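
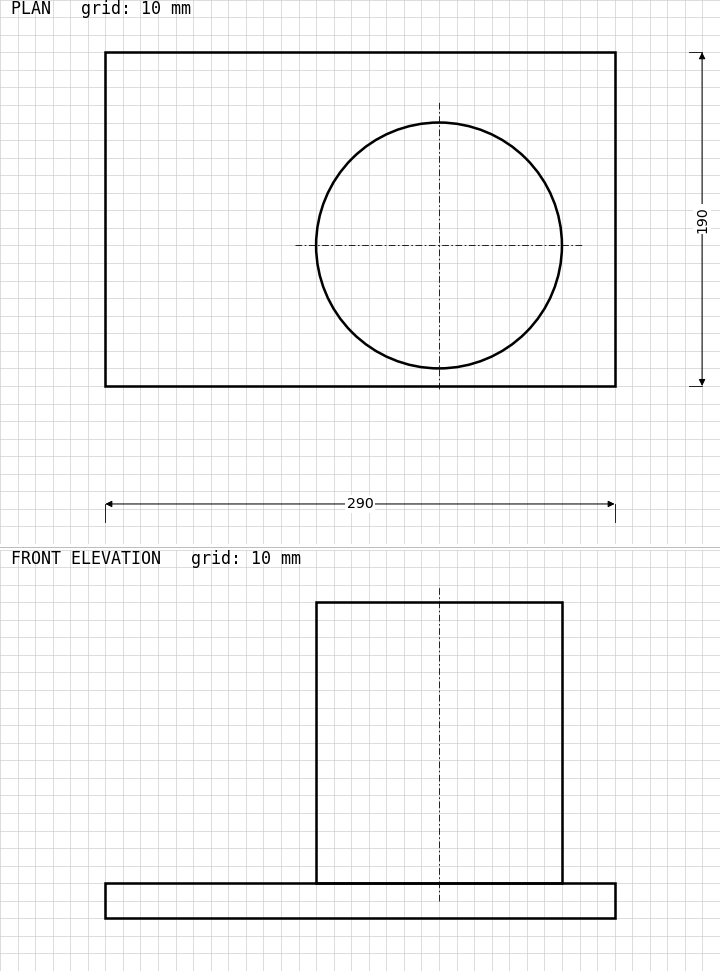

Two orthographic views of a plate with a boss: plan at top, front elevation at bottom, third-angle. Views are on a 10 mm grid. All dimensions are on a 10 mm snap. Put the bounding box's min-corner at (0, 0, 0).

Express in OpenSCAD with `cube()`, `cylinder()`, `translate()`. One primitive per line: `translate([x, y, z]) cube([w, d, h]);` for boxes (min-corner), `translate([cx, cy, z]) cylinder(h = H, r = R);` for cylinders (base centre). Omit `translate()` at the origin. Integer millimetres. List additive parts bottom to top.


cube([290, 190, 20]);
translate([190, 80, 20]) cylinder(h = 160, r = 70);


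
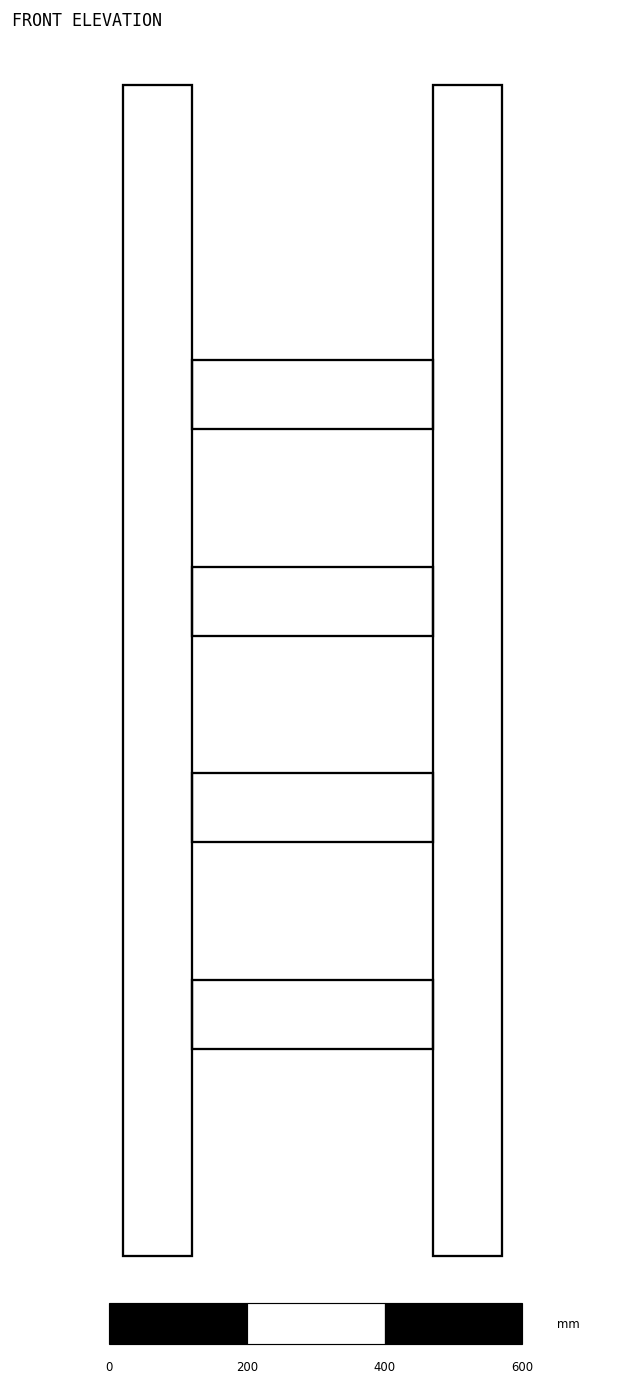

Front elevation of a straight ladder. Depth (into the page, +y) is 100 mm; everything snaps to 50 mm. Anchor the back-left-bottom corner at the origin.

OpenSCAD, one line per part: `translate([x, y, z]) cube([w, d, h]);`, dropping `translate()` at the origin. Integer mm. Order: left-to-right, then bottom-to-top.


cube([100, 100, 1700]);
translate([100, 0, 300]) cube([350, 100, 100]);
translate([100, 0, 600]) cube([350, 100, 100]);
translate([100, 0, 900]) cube([350, 100, 100]);
translate([100, 0, 1200]) cube([350, 100, 100]);
translate([450, 0, 0]) cube([100, 100, 1700]);


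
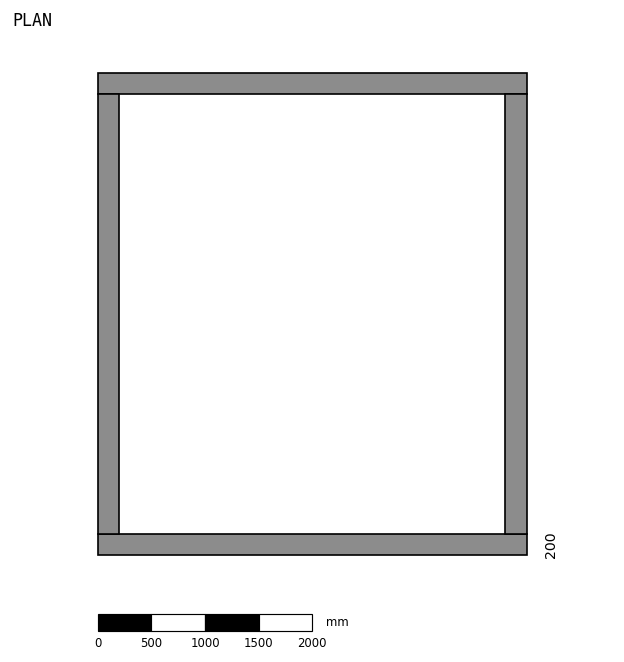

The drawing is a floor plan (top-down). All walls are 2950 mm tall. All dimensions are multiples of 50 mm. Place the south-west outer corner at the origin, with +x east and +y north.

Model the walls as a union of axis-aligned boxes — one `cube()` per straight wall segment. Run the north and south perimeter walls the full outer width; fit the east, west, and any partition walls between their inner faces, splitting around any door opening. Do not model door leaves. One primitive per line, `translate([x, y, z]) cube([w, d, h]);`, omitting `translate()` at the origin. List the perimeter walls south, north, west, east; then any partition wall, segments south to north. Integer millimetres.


cube([4000, 200, 2950]);
translate([0, 4300, 0]) cube([4000, 200, 2950]);
translate([0, 200, 0]) cube([200, 4100, 2950]);
translate([3800, 200, 0]) cube([200, 4100, 2950]);


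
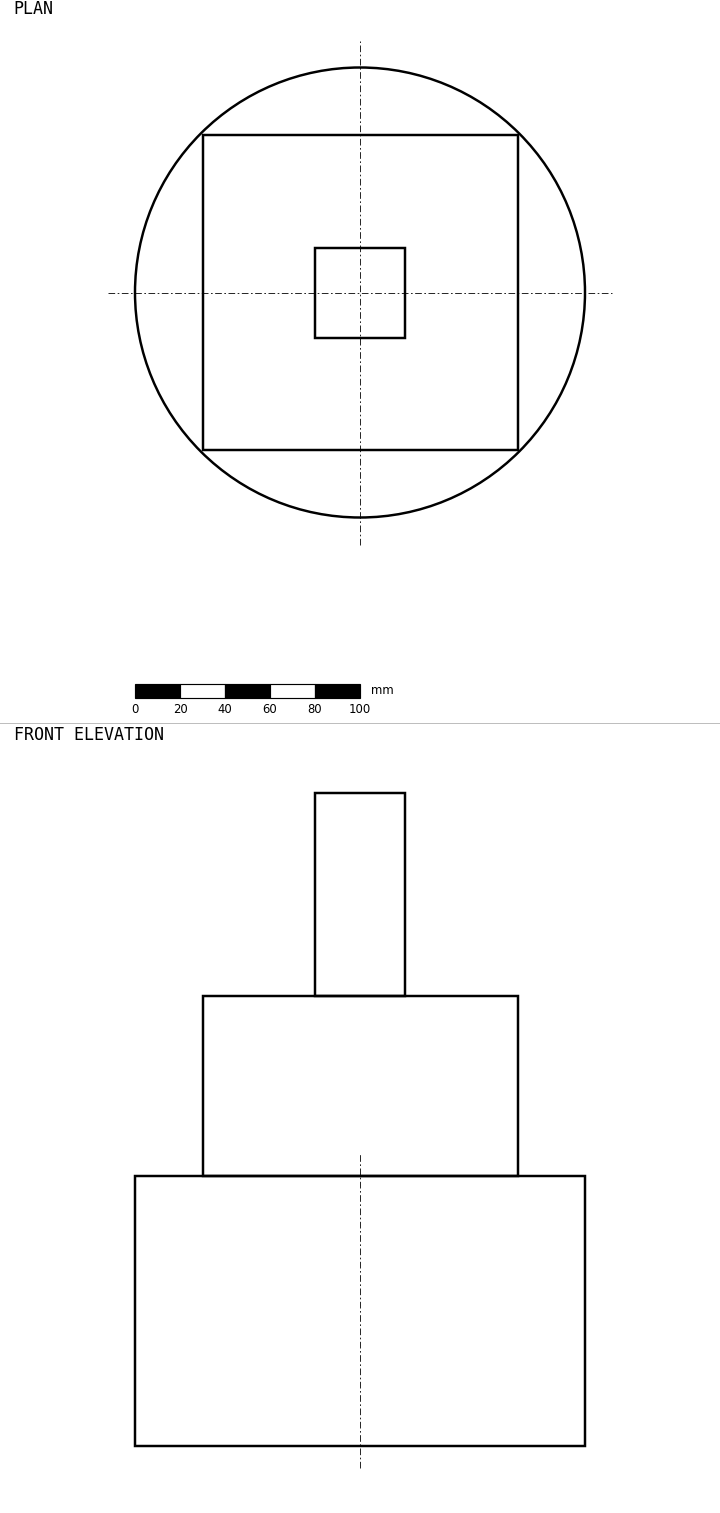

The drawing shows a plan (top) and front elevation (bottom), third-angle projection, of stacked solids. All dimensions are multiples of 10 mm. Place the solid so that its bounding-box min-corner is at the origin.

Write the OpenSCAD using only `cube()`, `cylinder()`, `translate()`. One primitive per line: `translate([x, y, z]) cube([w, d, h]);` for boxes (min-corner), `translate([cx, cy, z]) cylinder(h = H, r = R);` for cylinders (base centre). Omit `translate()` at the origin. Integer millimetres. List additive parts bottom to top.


translate([100, 100, 0]) cylinder(h = 120, r = 100);
translate([30, 30, 120]) cube([140, 140, 80]);
translate([80, 80, 200]) cube([40, 40, 90]);


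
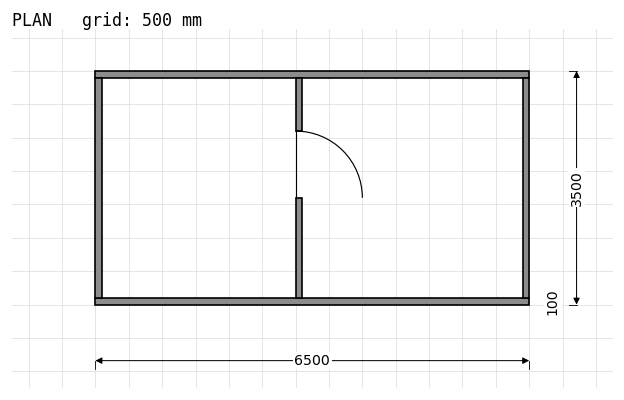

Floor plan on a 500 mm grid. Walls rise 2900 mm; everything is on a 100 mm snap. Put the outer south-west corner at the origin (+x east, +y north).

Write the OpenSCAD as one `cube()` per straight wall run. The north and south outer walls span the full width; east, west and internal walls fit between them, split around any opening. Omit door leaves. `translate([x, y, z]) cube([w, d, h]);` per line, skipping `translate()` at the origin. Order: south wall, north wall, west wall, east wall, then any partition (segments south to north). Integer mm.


cube([6500, 100, 2900]);
translate([0, 3400, 0]) cube([6500, 100, 2900]);
translate([0, 100, 0]) cube([100, 3300, 2900]);
translate([6400, 100, 0]) cube([100, 3300, 2900]);
translate([3000, 100, 0]) cube([100, 1500, 2900]);
translate([3000, 2600, 0]) cube([100, 800, 2900]);


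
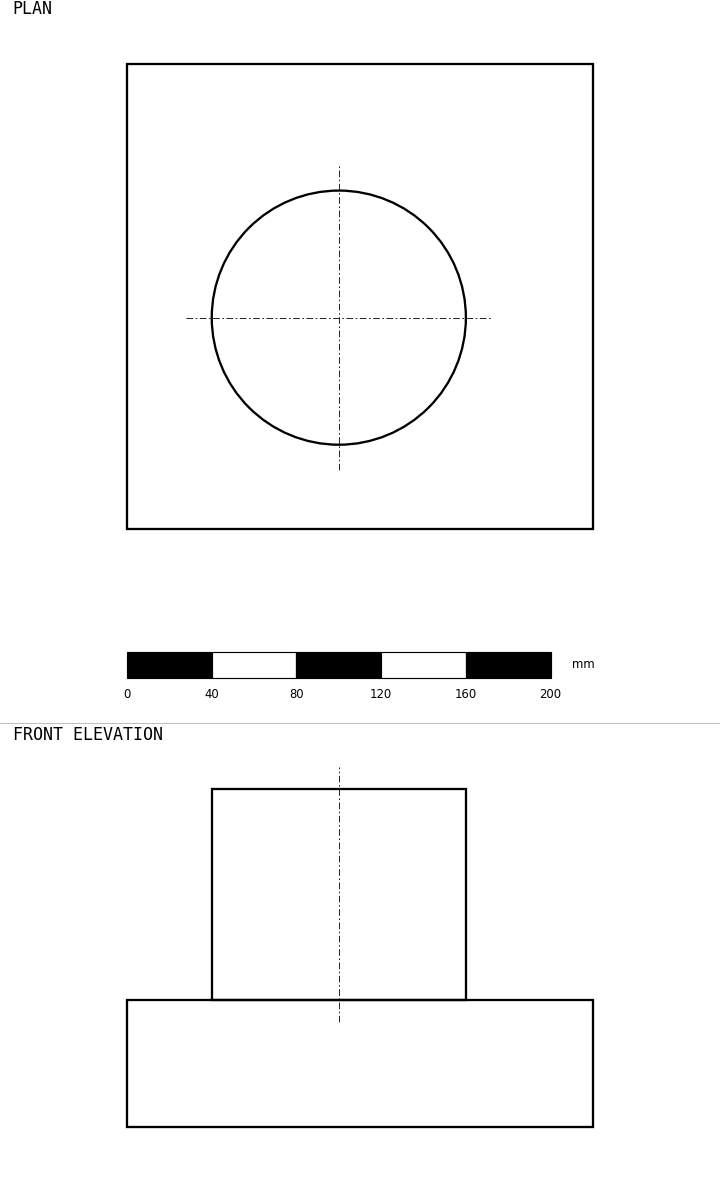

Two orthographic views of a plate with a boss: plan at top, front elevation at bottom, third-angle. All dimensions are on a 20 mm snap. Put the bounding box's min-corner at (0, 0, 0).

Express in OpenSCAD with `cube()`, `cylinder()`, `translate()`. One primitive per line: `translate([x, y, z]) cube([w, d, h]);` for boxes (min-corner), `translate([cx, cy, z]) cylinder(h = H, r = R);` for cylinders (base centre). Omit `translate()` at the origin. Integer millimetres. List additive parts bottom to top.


cube([220, 220, 60]);
translate([100, 100, 60]) cylinder(h = 100, r = 60);


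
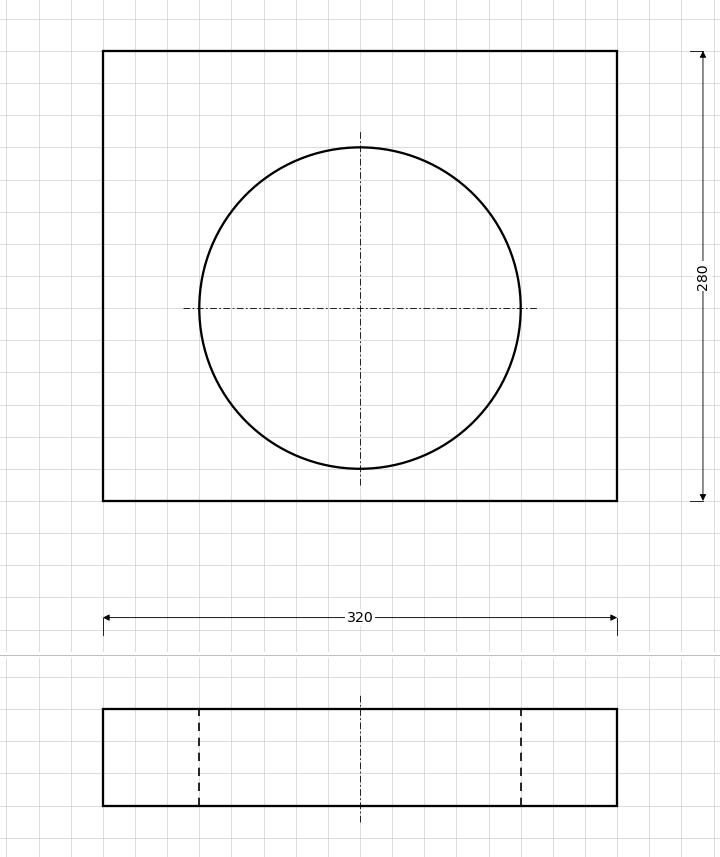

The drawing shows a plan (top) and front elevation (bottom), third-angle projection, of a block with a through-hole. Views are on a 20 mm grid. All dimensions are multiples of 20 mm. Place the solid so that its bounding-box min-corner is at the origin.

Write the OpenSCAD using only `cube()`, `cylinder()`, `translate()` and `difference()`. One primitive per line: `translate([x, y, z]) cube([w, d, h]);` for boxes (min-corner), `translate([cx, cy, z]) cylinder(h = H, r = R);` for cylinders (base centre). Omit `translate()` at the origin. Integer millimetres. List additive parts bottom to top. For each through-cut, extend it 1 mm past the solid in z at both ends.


difference() {
  cube([320, 280, 60]);
  translate([160, 120, -1]) cylinder(h = 62, r = 100);
}


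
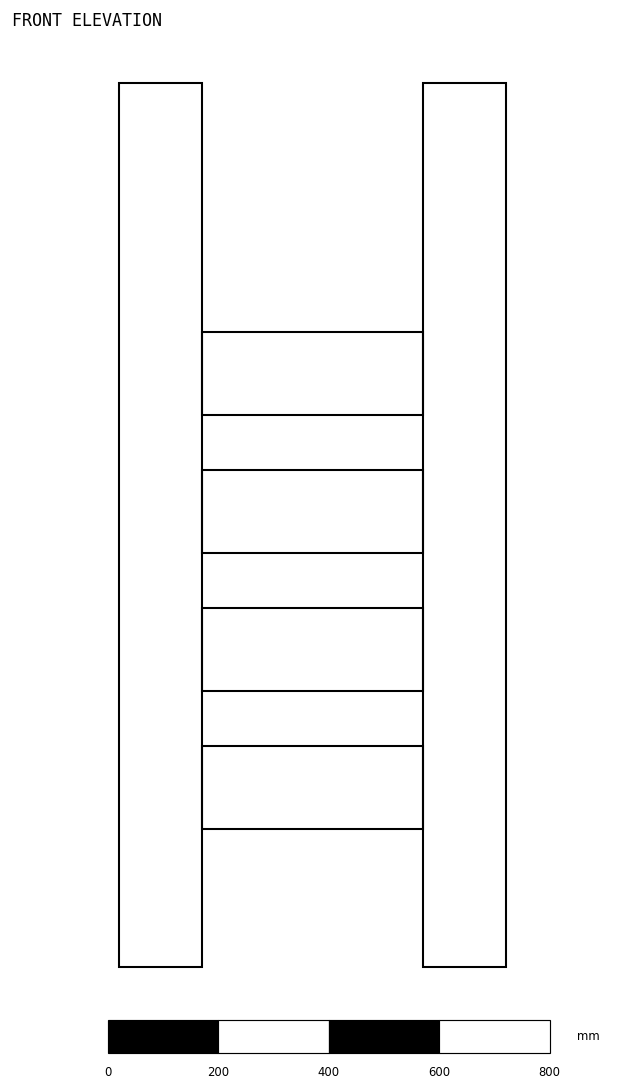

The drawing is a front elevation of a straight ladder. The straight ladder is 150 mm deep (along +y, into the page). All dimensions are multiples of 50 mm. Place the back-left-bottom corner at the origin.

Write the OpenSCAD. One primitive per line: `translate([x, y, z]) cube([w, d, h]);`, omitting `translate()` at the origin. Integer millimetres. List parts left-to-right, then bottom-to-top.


cube([150, 150, 1600]);
translate([150, 0, 250]) cube([400, 150, 150]);
translate([150, 0, 500]) cube([400, 150, 150]);
translate([150, 0, 750]) cube([400, 150, 150]);
translate([150, 0, 1000]) cube([400, 150, 150]);
translate([550, 0, 0]) cube([150, 150, 1600]);


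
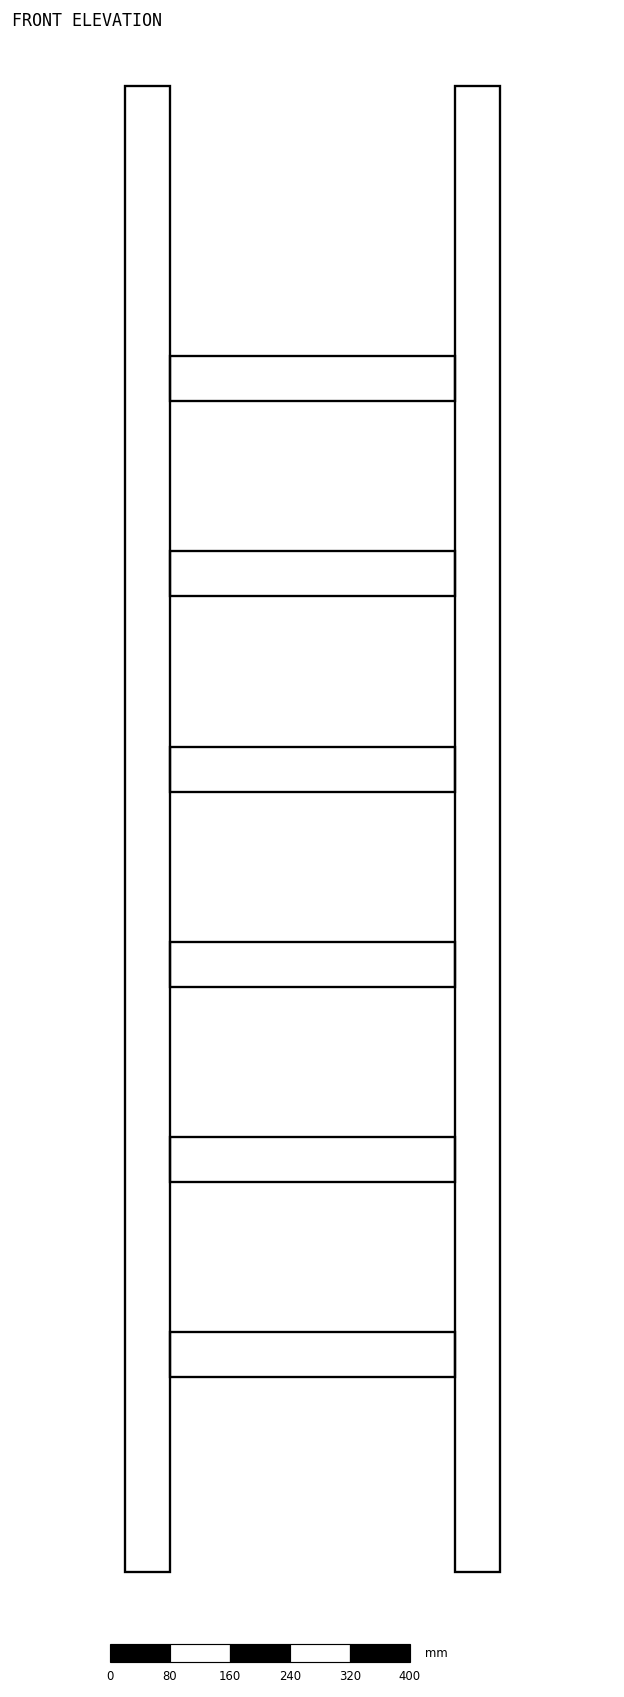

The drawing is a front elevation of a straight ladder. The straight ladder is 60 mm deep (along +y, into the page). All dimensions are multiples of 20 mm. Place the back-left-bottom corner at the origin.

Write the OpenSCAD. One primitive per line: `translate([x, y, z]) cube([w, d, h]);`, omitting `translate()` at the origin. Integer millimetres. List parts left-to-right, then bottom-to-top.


cube([60, 60, 1980]);
translate([60, 0, 260]) cube([380, 60, 60]);
translate([60, 0, 520]) cube([380, 60, 60]);
translate([60, 0, 780]) cube([380, 60, 60]);
translate([60, 0, 1040]) cube([380, 60, 60]);
translate([60, 0, 1300]) cube([380, 60, 60]);
translate([60, 0, 1560]) cube([380, 60, 60]);
translate([440, 0, 0]) cube([60, 60, 1980]);


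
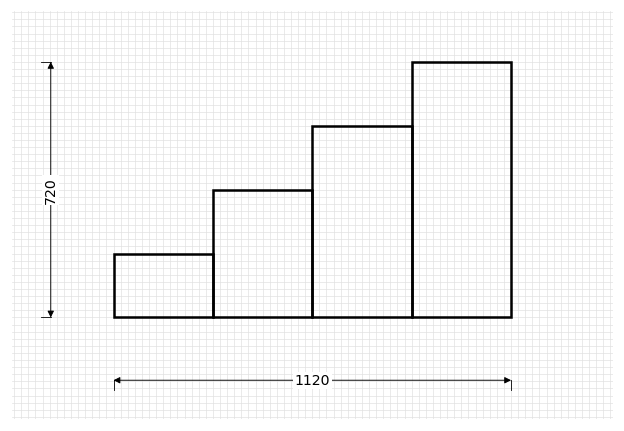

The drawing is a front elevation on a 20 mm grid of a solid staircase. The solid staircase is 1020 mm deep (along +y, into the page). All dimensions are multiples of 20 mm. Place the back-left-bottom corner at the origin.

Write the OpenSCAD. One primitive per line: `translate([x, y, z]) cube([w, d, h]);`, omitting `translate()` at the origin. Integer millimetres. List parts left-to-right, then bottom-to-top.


cube([280, 1020, 180]);
translate([280, 0, 0]) cube([280, 1020, 360]);
translate([560, 0, 0]) cube([280, 1020, 540]);
translate([840, 0, 0]) cube([280, 1020, 720]);


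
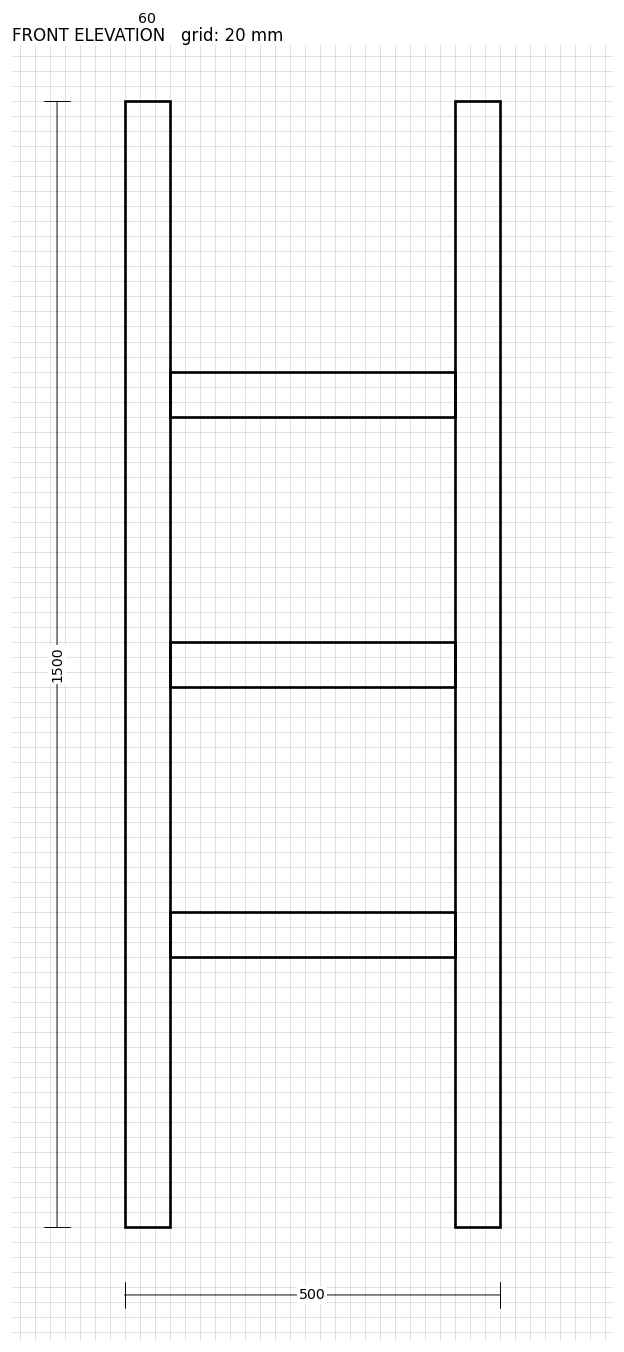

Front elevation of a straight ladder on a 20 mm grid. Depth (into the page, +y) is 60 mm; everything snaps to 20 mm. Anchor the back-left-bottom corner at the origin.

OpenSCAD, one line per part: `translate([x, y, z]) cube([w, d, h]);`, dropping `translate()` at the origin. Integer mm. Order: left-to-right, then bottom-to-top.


cube([60, 60, 1500]);
translate([60, 0, 360]) cube([380, 60, 60]);
translate([60, 0, 720]) cube([380, 60, 60]);
translate([60, 0, 1080]) cube([380, 60, 60]);
translate([440, 0, 0]) cube([60, 60, 1500]);


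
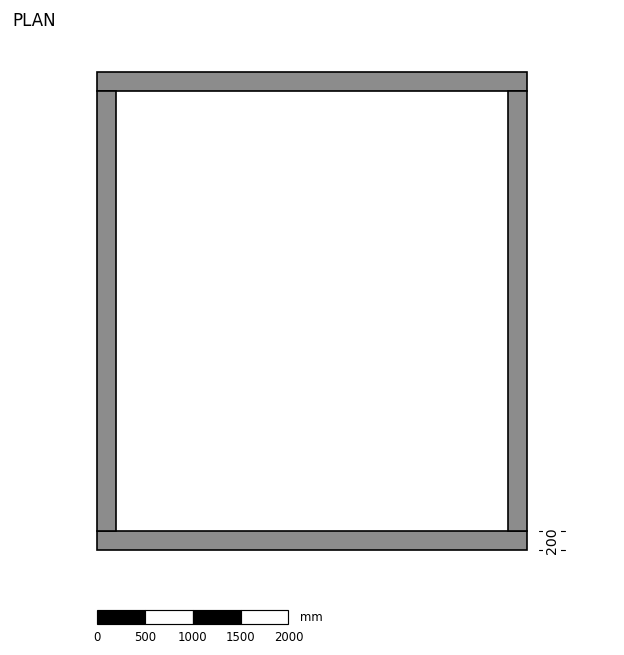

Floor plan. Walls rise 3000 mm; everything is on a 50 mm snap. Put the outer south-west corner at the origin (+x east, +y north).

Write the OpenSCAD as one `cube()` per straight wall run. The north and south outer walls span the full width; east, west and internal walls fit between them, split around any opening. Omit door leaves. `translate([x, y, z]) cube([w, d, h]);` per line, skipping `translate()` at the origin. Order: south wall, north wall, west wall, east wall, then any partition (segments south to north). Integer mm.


cube([4500, 200, 3000]);
translate([0, 4800, 0]) cube([4500, 200, 3000]);
translate([0, 200, 0]) cube([200, 4600, 3000]);
translate([4300, 200, 0]) cube([200, 4600, 3000]);


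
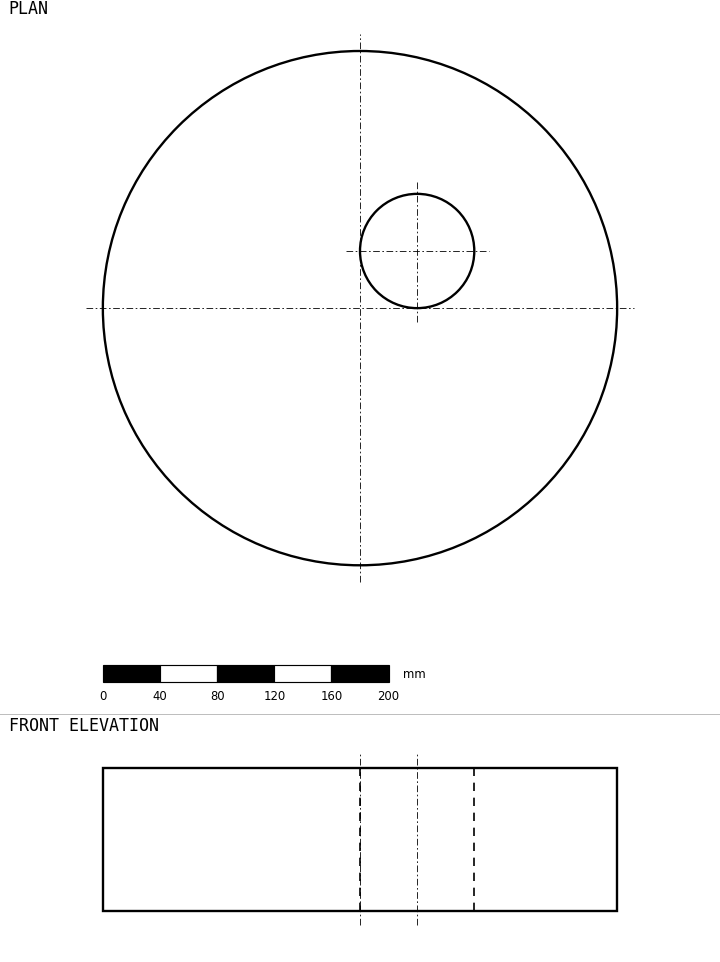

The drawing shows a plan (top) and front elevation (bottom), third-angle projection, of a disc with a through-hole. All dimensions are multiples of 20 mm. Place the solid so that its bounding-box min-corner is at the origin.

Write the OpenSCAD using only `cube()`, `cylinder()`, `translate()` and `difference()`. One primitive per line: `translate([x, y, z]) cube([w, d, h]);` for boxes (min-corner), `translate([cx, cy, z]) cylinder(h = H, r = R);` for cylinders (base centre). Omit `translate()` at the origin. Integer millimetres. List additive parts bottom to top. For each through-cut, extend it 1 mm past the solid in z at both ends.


difference() {
  translate([180, 180, 0]) cylinder(h = 100, r = 180);
  translate([220, 220, -1]) cylinder(h = 102, r = 40);
}


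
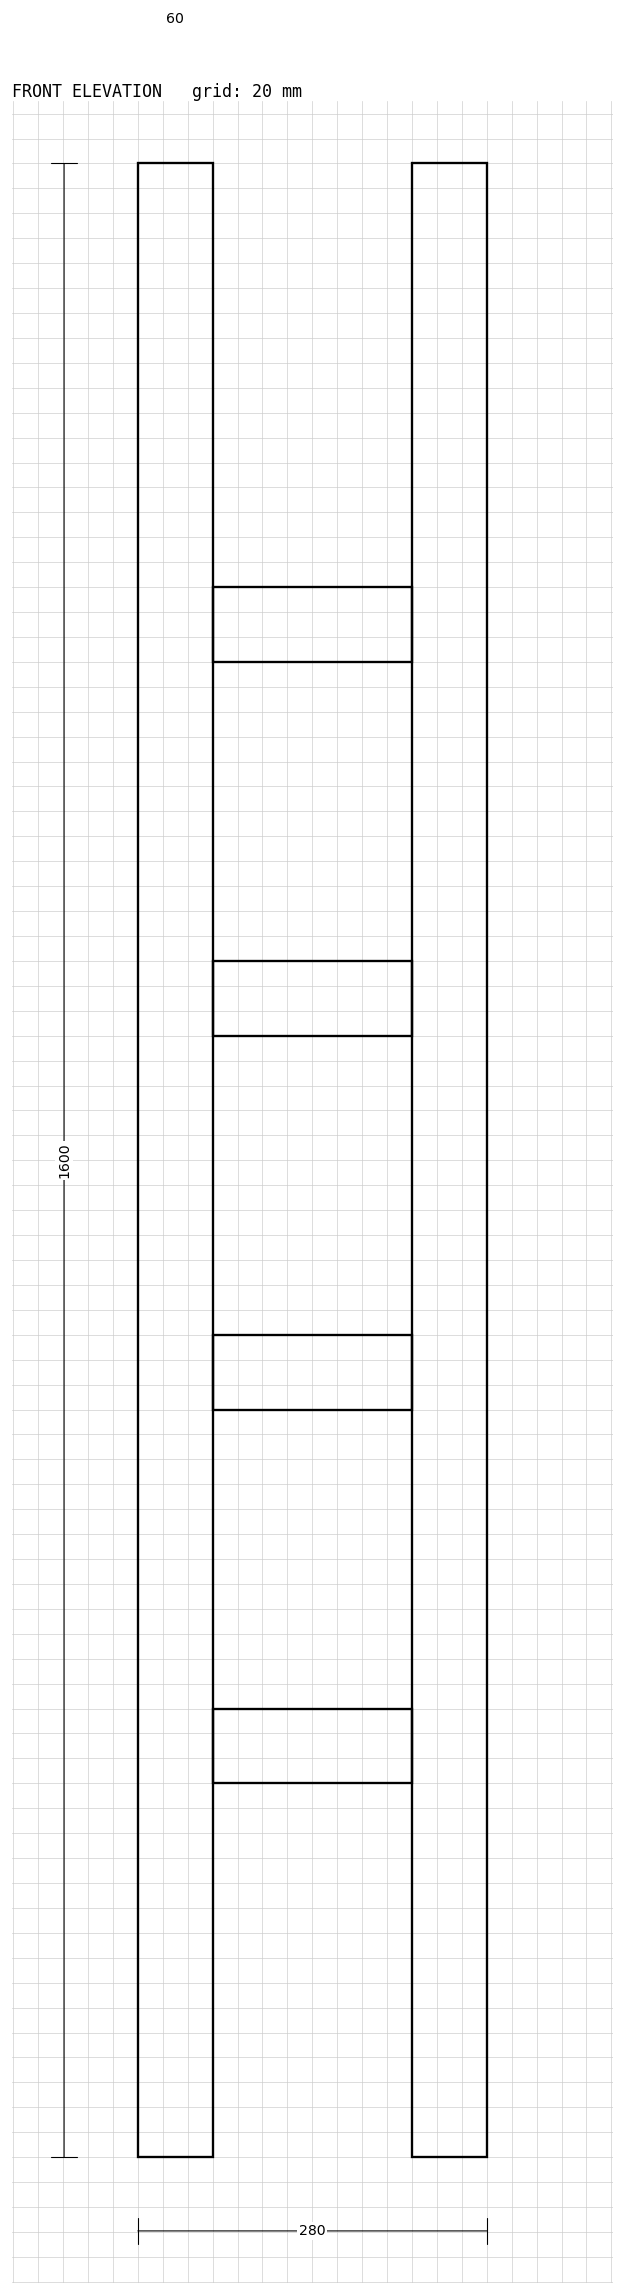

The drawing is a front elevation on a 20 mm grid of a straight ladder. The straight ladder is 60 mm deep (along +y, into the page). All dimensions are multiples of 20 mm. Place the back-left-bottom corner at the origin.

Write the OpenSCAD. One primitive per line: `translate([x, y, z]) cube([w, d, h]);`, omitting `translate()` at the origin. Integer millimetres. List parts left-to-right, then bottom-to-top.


cube([60, 60, 1600]);
translate([60, 0, 300]) cube([160, 60, 60]);
translate([60, 0, 600]) cube([160, 60, 60]);
translate([60, 0, 900]) cube([160, 60, 60]);
translate([60, 0, 1200]) cube([160, 60, 60]);
translate([220, 0, 0]) cube([60, 60, 1600]);


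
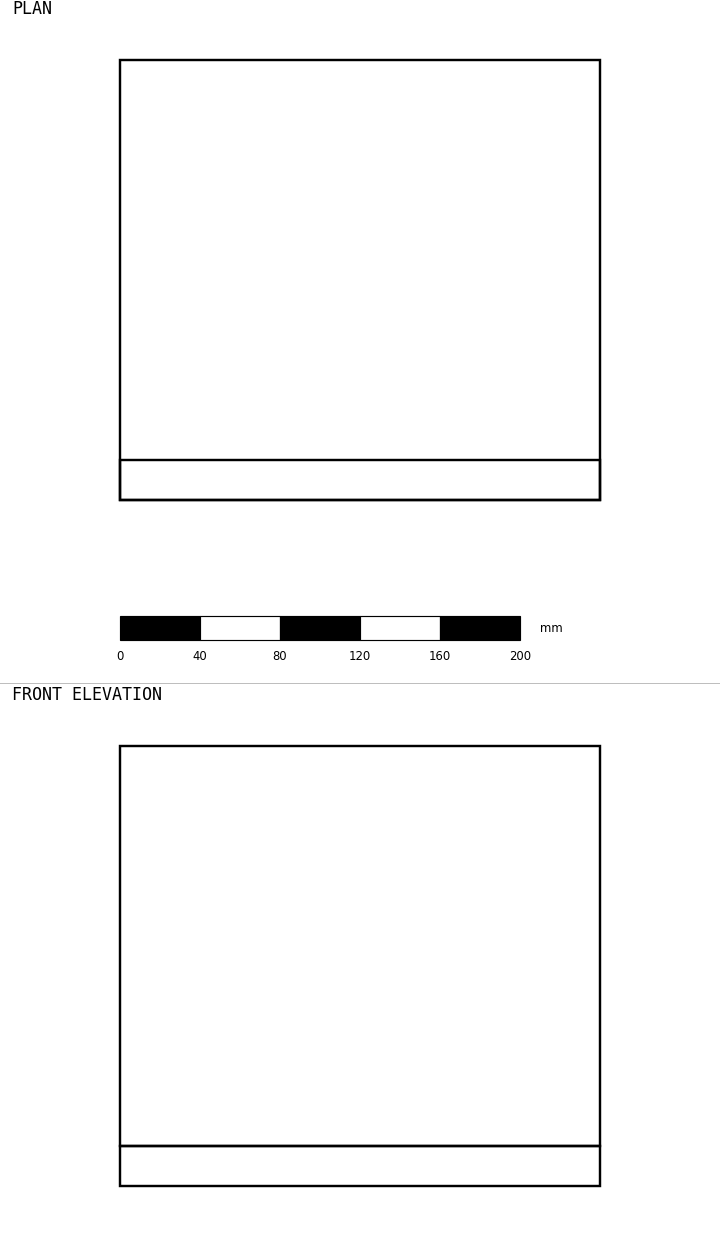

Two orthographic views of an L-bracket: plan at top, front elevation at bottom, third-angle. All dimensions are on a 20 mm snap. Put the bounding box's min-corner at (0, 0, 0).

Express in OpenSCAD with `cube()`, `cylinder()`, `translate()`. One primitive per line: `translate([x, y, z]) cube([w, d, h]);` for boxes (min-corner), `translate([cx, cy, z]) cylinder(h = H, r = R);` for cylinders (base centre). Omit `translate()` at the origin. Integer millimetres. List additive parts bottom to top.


cube([240, 220, 20]);
translate([0, 0, 20]) cube([240, 20, 200]);


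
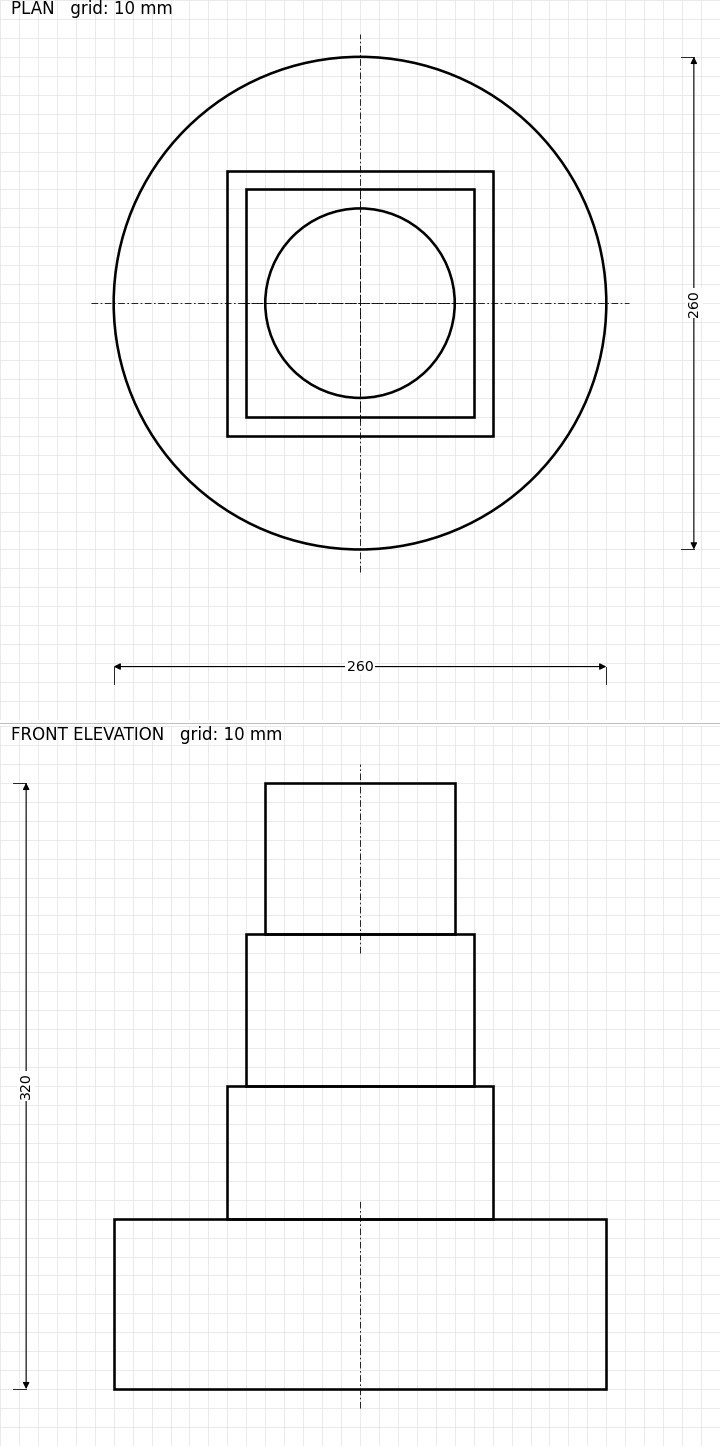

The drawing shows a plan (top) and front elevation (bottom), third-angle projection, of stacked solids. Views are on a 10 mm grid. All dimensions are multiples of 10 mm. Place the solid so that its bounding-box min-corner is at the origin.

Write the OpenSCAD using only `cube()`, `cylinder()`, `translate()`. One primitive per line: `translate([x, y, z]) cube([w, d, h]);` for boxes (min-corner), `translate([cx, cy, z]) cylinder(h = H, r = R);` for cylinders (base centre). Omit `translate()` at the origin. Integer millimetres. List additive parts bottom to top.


translate([130, 130, 0]) cylinder(h = 90, r = 130);
translate([60, 60, 90]) cube([140, 140, 70]);
translate([70, 70, 160]) cube([120, 120, 80]);
translate([130, 130, 240]) cylinder(h = 80, r = 50);


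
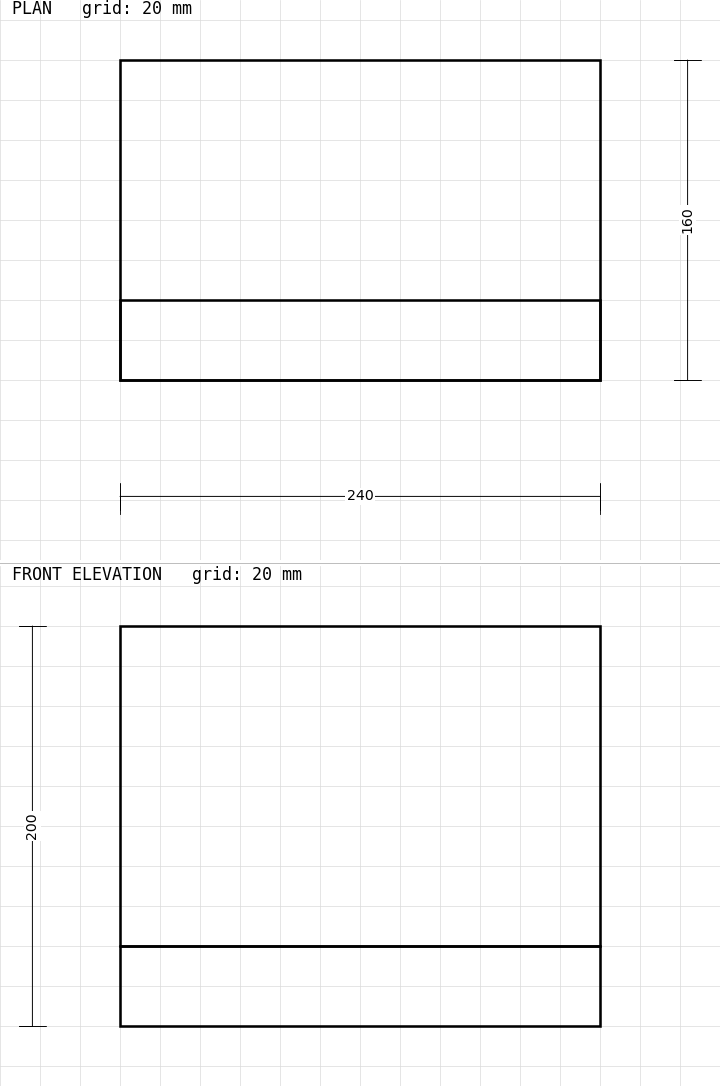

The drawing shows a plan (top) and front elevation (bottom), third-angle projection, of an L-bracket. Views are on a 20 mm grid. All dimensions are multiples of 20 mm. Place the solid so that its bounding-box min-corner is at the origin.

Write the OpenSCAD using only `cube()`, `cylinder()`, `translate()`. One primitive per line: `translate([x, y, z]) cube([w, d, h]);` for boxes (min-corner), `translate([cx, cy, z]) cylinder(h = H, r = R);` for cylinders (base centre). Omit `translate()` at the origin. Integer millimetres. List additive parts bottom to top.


cube([240, 160, 40]);
translate([0, 0, 40]) cube([240, 40, 160]);


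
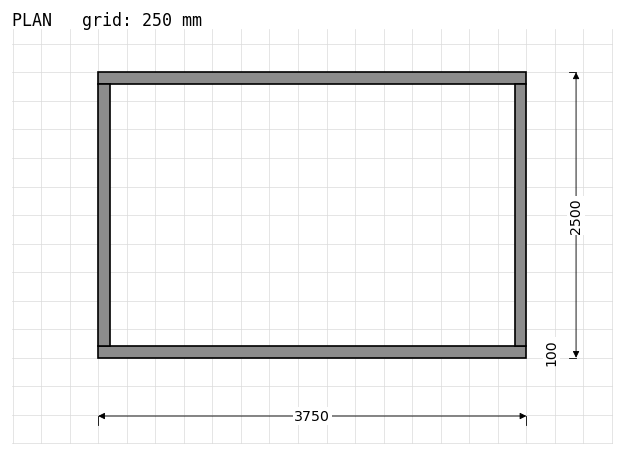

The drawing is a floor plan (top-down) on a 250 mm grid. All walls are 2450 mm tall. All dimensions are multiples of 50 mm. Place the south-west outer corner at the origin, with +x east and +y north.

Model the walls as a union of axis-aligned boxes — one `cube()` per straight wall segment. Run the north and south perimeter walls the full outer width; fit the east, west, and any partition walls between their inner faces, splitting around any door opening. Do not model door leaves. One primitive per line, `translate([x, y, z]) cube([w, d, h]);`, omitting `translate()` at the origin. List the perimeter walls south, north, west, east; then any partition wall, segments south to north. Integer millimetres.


cube([3750, 100, 2450]);
translate([0, 2400, 0]) cube([3750, 100, 2450]);
translate([0, 100, 0]) cube([100, 2300, 2450]);
translate([3650, 100, 0]) cube([100, 2300, 2450]);


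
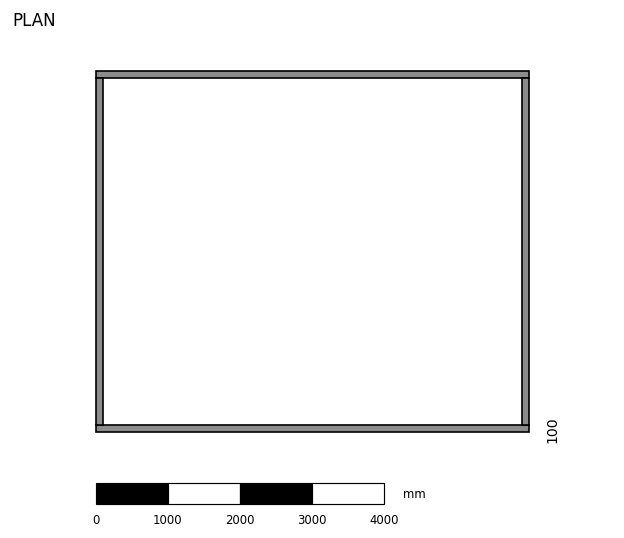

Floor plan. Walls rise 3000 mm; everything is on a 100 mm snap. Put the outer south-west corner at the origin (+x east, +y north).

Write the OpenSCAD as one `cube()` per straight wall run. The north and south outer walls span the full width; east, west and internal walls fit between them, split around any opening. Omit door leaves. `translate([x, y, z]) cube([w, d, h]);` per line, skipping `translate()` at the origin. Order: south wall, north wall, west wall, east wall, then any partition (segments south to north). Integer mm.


cube([6000, 100, 3000]);
translate([0, 4900, 0]) cube([6000, 100, 3000]);
translate([0, 100, 0]) cube([100, 4800, 3000]);
translate([5900, 100, 0]) cube([100, 4800, 3000]);


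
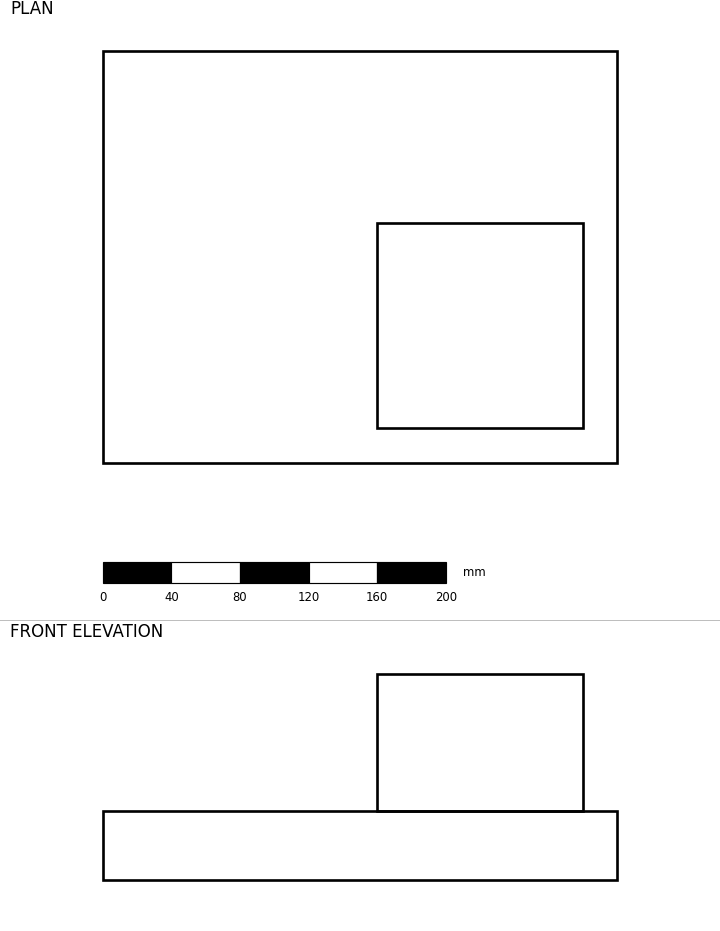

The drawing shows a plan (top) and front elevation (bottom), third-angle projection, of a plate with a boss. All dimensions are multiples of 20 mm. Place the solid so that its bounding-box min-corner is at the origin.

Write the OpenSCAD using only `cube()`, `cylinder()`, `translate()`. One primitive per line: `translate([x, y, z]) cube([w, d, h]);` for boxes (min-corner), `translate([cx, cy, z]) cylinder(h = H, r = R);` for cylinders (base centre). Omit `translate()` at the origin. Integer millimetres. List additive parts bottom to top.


cube([300, 240, 40]);
translate([160, 20, 40]) cube([120, 120, 80]);


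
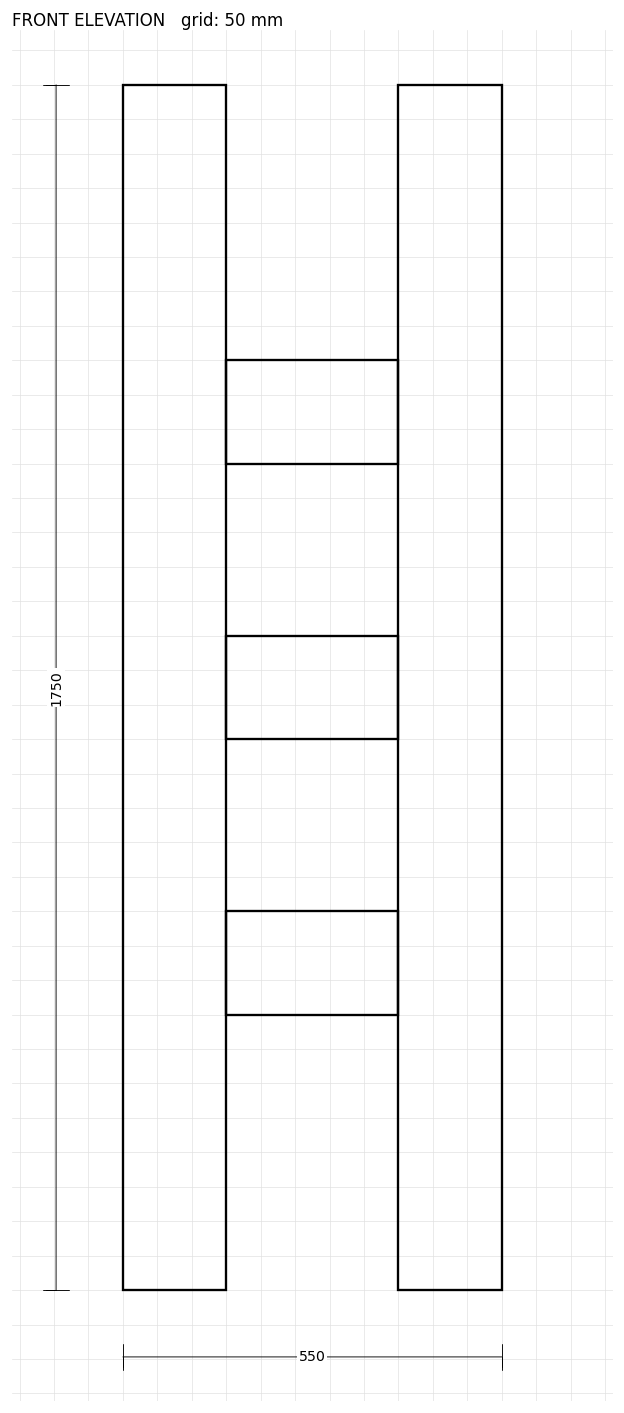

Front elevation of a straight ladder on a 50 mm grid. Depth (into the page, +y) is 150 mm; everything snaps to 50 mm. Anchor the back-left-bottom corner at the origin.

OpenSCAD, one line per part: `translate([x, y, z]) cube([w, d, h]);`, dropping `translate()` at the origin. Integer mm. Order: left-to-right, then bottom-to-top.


cube([150, 150, 1750]);
translate([150, 0, 400]) cube([250, 150, 150]);
translate([150, 0, 800]) cube([250, 150, 150]);
translate([150, 0, 1200]) cube([250, 150, 150]);
translate([400, 0, 0]) cube([150, 150, 1750]);


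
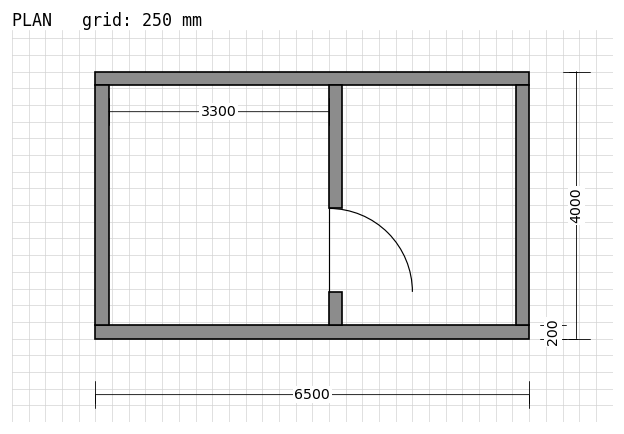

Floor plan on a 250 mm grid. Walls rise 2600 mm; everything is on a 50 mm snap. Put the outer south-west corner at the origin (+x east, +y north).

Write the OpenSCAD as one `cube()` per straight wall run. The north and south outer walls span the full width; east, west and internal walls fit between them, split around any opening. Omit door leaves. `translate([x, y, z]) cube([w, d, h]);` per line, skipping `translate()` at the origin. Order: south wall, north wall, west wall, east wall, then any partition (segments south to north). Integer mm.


cube([6500, 200, 2600]);
translate([0, 3800, 0]) cube([6500, 200, 2600]);
translate([0, 200, 0]) cube([200, 3600, 2600]);
translate([6300, 200, 0]) cube([200, 3600, 2600]);
translate([3500, 200, 0]) cube([200, 500, 2600]);
translate([3500, 1950, 0]) cube([200, 1850, 2600]);


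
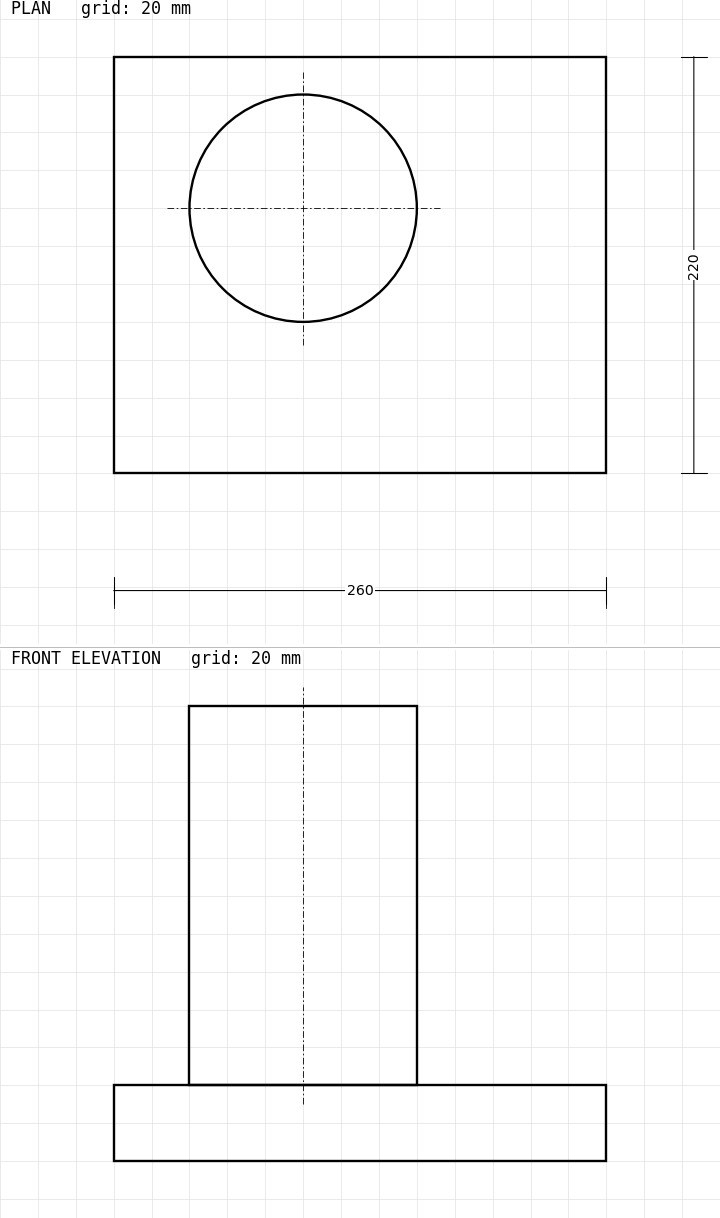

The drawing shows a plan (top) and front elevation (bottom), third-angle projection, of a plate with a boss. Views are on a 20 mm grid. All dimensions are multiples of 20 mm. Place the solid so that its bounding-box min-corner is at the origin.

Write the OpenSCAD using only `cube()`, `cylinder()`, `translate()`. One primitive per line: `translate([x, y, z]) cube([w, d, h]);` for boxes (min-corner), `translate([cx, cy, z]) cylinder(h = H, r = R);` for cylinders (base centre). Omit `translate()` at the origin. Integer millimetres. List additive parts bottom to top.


cube([260, 220, 40]);
translate([100, 140, 40]) cylinder(h = 200, r = 60);


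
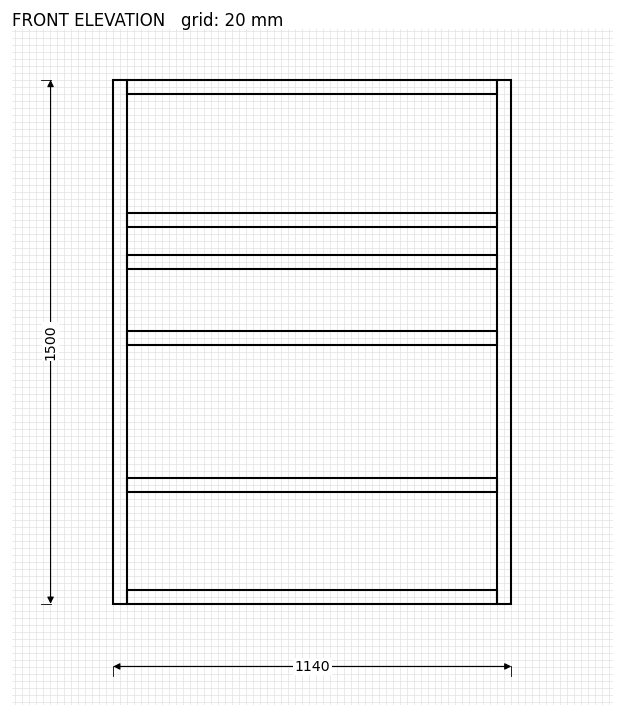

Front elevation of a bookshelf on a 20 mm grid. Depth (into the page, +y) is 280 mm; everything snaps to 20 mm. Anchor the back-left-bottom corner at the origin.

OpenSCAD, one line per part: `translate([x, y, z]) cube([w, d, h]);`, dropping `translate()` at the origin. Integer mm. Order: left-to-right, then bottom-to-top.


cube([40, 280, 1500]);
translate([40, 0, 0]) cube([1060, 280, 40]);
translate([40, 0, 320]) cube([1060, 280, 40]);
translate([40, 0, 740]) cube([1060, 280, 40]);
translate([40, 0, 960]) cube([1060, 280, 40]);
translate([40, 0, 1080]) cube([1060, 280, 40]);
translate([40, 0, 1460]) cube([1060, 280, 40]);
translate([1100, 0, 0]) cube([40, 280, 1500]);


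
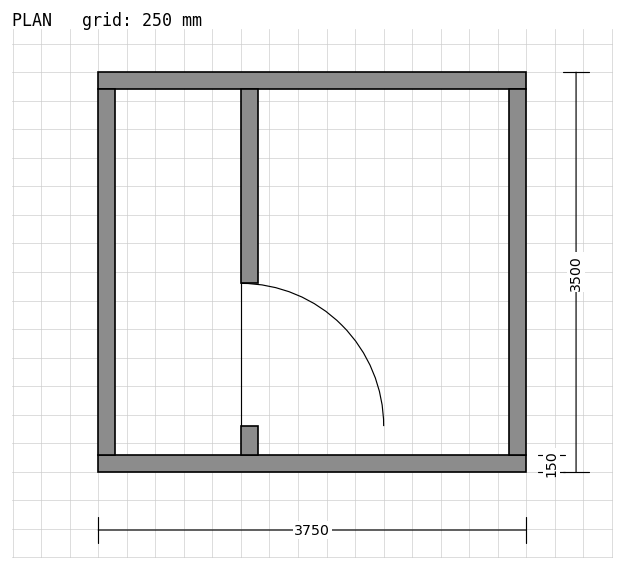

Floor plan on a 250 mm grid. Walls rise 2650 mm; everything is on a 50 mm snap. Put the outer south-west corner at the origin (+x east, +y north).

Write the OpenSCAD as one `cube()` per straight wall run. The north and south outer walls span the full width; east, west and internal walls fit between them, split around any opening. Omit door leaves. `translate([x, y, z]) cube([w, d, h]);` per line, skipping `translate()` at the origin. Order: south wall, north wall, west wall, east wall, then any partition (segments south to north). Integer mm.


cube([3750, 150, 2650]);
translate([0, 3350, 0]) cube([3750, 150, 2650]);
translate([0, 150, 0]) cube([150, 3200, 2650]);
translate([3600, 150, 0]) cube([150, 3200, 2650]);
translate([1250, 150, 0]) cube([150, 250, 2650]);
translate([1250, 1650, 0]) cube([150, 1700, 2650]);


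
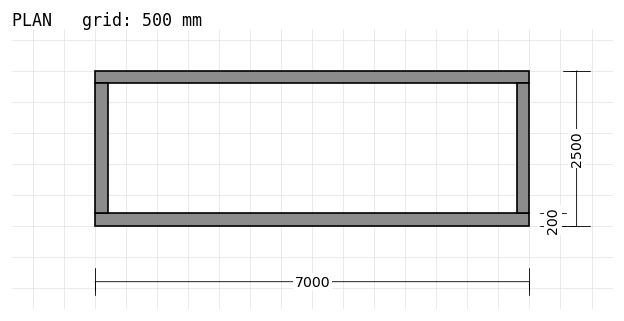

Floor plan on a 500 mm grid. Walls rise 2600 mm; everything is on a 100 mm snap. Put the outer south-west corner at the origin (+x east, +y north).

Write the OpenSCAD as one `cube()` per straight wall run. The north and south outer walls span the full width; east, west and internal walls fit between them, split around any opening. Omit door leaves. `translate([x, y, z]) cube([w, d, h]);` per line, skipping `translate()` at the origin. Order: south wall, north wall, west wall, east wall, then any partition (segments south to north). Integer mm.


cube([7000, 200, 2600]);
translate([0, 2300, 0]) cube([7000, 200, 2600]);
translate([0, 200, 0]) cube([200, 2100, 2600]);
translate([6800, 200, 0]) cube([200, 2100, 2600]);


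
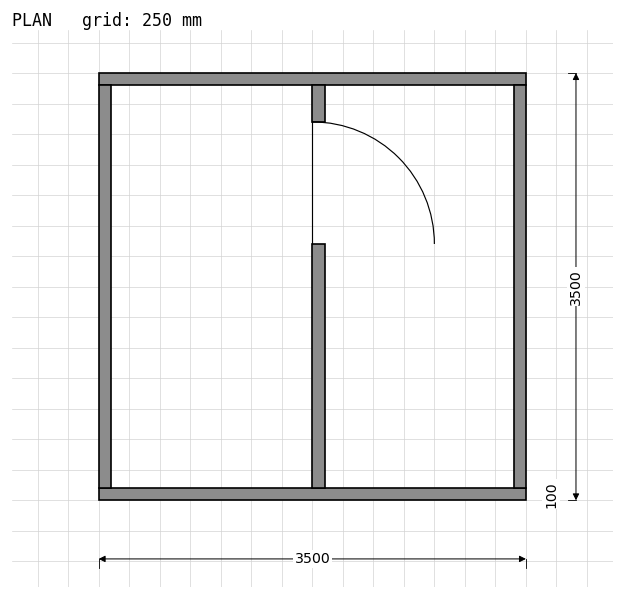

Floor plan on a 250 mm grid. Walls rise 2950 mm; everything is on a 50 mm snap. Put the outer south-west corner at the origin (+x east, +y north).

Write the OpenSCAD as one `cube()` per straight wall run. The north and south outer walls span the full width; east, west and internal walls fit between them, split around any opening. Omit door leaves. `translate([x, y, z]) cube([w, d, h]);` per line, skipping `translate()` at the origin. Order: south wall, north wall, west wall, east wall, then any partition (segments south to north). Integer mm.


cube([3500, 100, 2950]);
translate([0, 3400, 0]) cube([3500, 100, 2950]);
translate([0, 100, 0]) cube([100, 3300, 2950]);
translate([3400, 100, 0]) cube([100, 3300, 2950]);
translate([1750, 100, 0]) cube([100, 2000, 2950]);
translate([1750, 3100, 0]) cube([100, 300, 2950]);


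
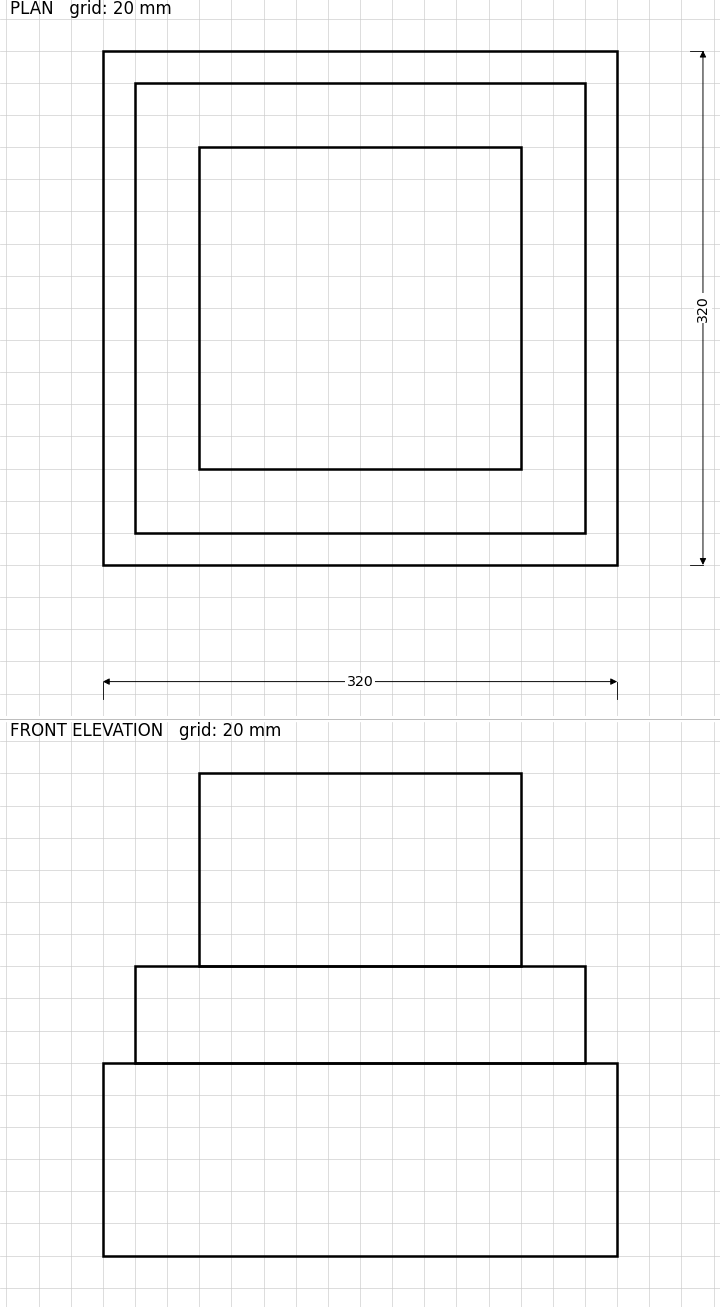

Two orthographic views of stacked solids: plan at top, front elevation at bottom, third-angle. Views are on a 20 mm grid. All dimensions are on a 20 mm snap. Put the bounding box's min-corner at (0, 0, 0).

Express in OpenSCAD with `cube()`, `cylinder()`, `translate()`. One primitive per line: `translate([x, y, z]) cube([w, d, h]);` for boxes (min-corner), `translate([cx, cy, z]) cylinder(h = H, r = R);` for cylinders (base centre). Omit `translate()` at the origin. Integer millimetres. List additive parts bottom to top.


cube([320, 320, 120]);
translate([20, 20, 120]) cube([280, 280, 60]);
translate([60, 60, 180]) cube([200, 200, 120]);


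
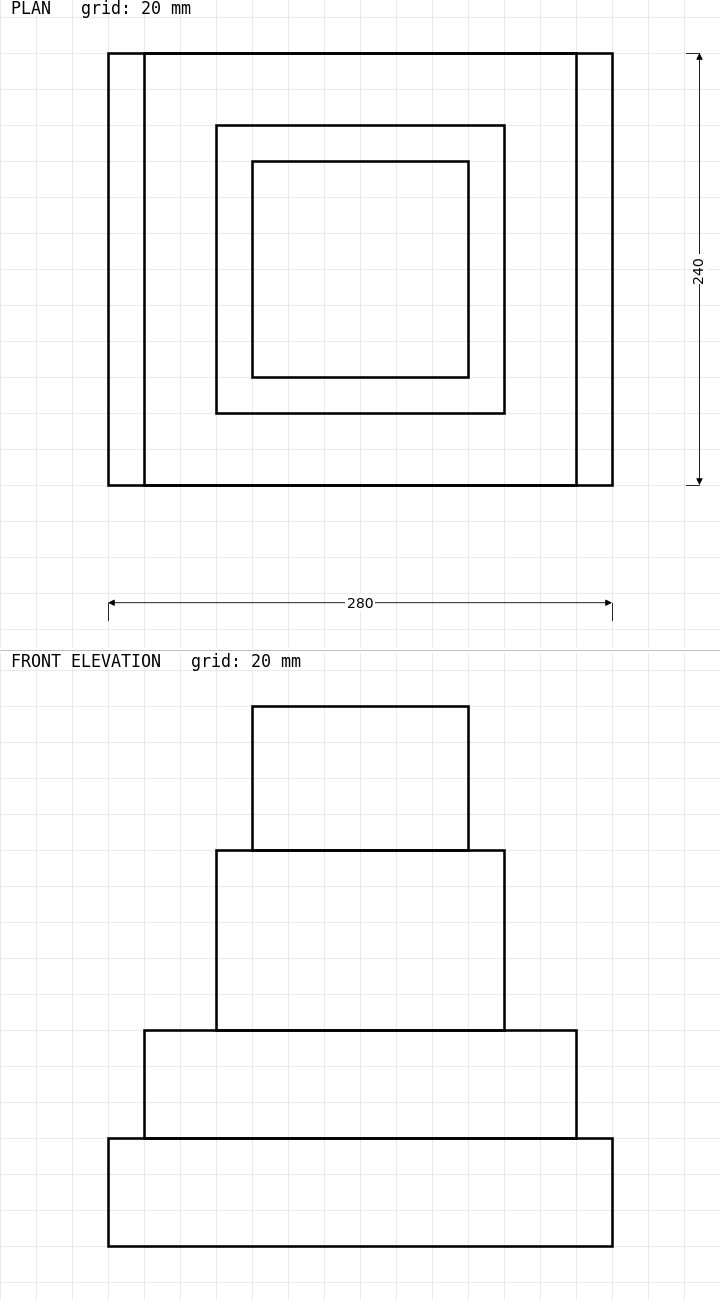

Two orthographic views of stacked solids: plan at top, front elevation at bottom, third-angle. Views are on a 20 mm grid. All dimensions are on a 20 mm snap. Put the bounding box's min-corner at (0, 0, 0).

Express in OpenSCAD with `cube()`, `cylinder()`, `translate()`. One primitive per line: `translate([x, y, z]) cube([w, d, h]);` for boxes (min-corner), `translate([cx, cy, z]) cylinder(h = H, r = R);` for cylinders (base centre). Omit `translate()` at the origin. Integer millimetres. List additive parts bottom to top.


cube([280, 240, 60]);
translate([20, 0, 60]) cube([240, 240, 60]);
translate([60, 40, 120]) cube([160, 160, 100]);
translate([80, 60, 220]) cube([120, 120, 80]);


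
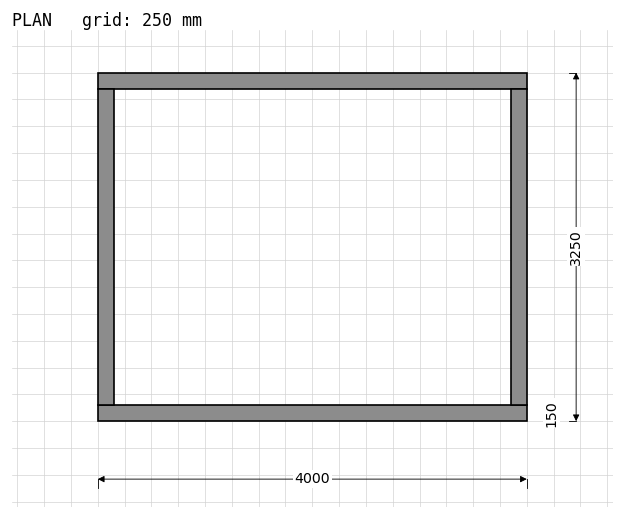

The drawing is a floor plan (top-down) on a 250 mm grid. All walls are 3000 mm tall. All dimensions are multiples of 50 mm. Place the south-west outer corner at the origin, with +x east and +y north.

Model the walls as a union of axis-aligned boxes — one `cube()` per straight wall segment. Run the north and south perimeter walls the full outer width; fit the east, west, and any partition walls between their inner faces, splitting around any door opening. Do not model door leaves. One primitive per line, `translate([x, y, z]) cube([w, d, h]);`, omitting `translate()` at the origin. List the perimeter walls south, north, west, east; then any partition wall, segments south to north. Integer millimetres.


cube([4000, 150, 3000]);
translate([0, 3100, 0]) cube([4000, 150, 3000]);
translate([0, 150, 0]) cube([150, 2950, 3000]);
translate([3850, 150, 0]) cube([150, 2950, 3000]);


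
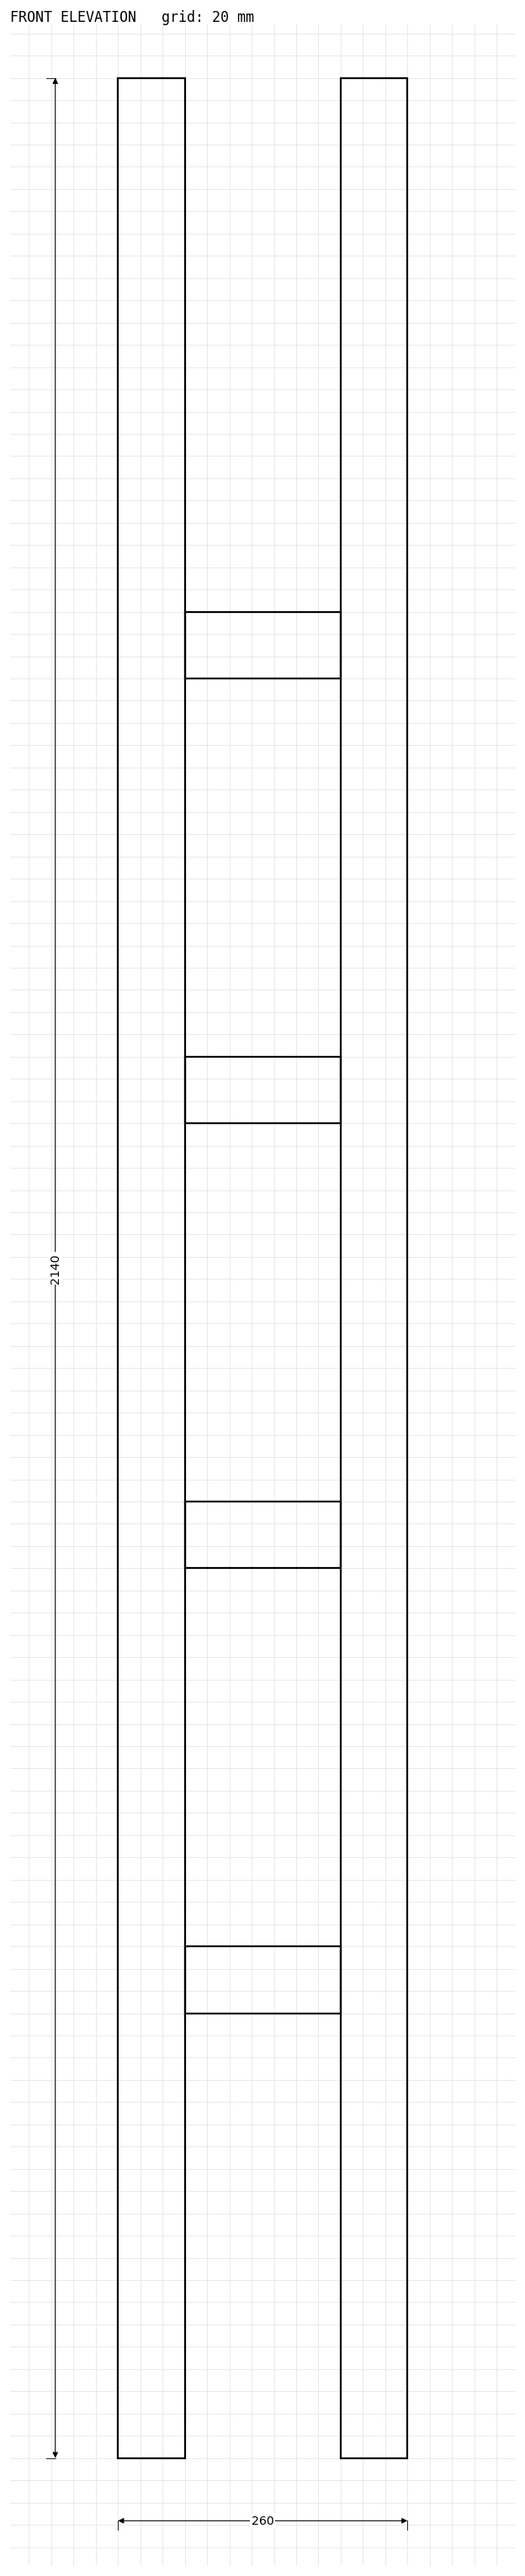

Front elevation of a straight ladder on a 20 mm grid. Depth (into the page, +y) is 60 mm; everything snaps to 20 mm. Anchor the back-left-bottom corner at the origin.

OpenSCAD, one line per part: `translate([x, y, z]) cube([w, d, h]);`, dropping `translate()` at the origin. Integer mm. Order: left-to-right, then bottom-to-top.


cube([60, 60, 2140]);
translate([60, 0, 400]) cube([140, 60, 60]);
translate([60, 0, 800]) cube([140, 60, 60]);
translate([60, 0, 1200]) cube([140, 60, 60]);
translate([60, 0, 1600]) cube([140, 60, 60]);
translate([200, 0, 0]) cube([60, 60, 2140]);


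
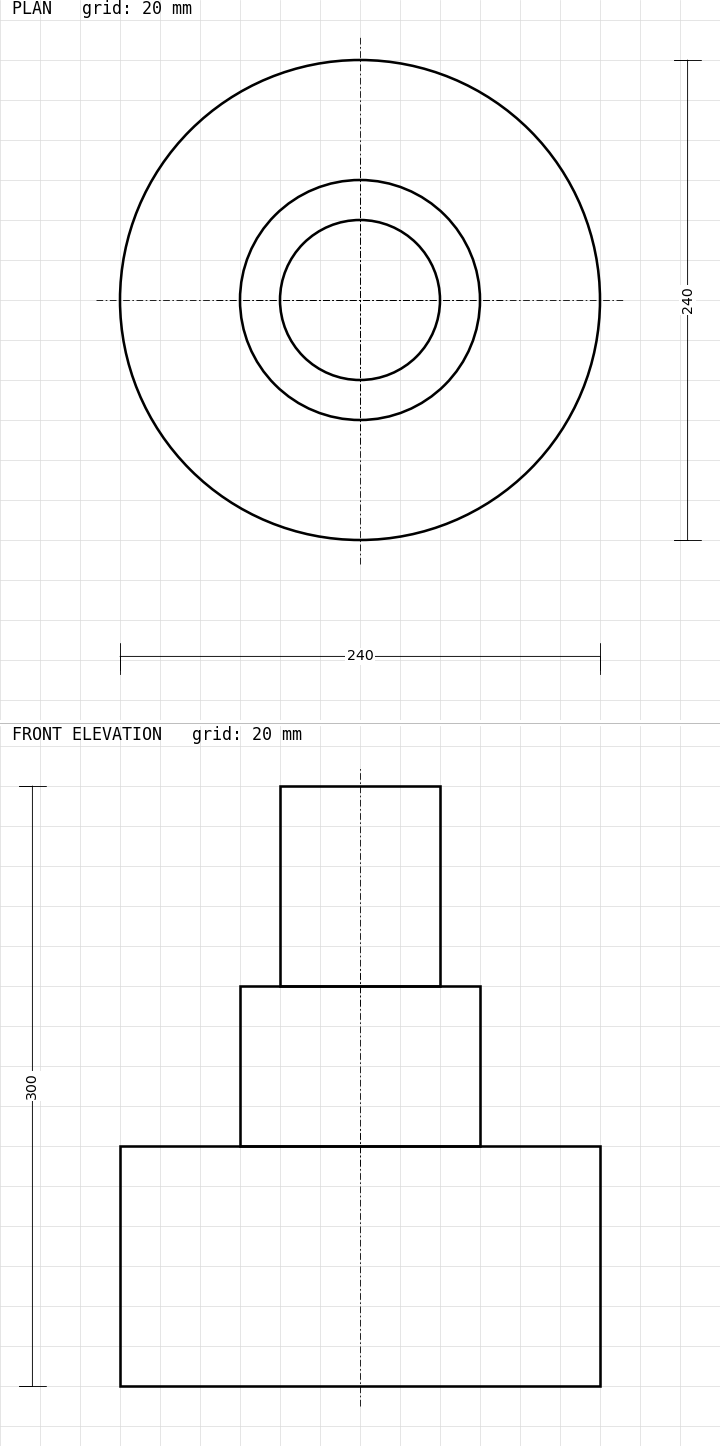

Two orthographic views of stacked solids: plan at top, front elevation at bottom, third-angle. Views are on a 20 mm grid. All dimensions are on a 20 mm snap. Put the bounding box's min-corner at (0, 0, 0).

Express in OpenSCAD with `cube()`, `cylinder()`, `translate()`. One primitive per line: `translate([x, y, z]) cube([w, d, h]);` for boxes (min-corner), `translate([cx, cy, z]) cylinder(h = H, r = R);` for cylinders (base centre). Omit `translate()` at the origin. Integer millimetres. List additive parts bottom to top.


translate([120, 120, 0]) cylinder(h = 120, r = 120);
translate([120, 120, 120]) cylinder(h = 80, r = 60);
translate([120, 120, 200]) cylinder(h = 100, r = 40);


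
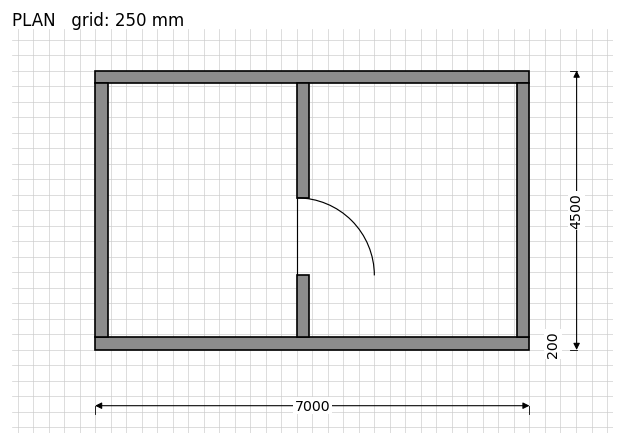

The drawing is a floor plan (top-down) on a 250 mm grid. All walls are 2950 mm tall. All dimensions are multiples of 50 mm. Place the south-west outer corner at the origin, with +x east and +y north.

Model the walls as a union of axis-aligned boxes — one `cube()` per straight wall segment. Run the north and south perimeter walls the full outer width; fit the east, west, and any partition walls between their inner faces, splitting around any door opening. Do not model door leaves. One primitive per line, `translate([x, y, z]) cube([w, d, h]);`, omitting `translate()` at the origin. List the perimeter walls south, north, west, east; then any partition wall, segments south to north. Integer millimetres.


cube([7000, 200, 2950]);
translate([0, 4300, 0]) cube([7000, 200, 2950]);
translate([0, 200, 0]) cube([200, 4100, 2950]);
translate([6800, 200, 0]) cube([200, 4100, 2950]);
translate([3250, 200, 0]) cube([200, 1000, 2950]);
translate([3250, 2450, 0]) cube([200, 1850, 2950]);
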